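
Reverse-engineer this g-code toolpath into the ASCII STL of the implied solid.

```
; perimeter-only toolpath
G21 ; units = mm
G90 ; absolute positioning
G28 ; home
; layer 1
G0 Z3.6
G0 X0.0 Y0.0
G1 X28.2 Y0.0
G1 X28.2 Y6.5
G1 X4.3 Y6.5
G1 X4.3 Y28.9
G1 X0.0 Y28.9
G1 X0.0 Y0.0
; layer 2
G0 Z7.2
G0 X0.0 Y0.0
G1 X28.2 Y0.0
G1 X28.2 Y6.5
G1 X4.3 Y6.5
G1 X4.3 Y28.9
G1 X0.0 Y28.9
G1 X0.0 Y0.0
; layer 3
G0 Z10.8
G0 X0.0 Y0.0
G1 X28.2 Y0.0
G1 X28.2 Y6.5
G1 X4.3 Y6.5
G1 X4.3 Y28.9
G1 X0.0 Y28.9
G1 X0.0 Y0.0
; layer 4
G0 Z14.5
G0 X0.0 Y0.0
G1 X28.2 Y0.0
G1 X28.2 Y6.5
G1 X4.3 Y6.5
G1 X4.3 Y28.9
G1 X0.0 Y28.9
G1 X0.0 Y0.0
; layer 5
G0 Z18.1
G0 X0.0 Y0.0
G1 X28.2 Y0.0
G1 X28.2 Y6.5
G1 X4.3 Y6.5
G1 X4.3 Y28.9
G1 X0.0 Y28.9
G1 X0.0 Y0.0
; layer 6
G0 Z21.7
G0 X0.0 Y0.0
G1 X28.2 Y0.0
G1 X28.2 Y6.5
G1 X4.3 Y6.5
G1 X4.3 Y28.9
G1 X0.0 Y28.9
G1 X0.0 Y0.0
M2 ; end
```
solid part
  facet normal 0.0000 0.0000 -1.0000
    outer loop
      vertex 28.2 6.5 0.0
      vertex 28.2 0.0 0.0
      vertex 0.0 0.0 0.0
    endloop
  endfacet
  facet normal 0.0000 0.0000 -1.0000
    outer loop
      vertex 4.3 6.5 0.0
      vertex 28.2 6.5 0.0
      vertex 0.0 0.0 0.0
    endloop
  endfacet
  facet normal 0.0000 0.0000 -1.0000
    outer loop
      vertex 4.3 28.9 0.0
      vertex 4.3 6.5 0.0
      vertex 0.0 0.0 0.0
    endloop
  endfacet
  facet normal 0.0000 0.0000 -1.0000
    outer loop
      vertex 0.0 28.9 0.0
      vertex 4.3 28.9 0.0
      vertex 0.0 0.0 0.0
    endloop
  endfacet
  facet normal 0.0000 0.0000 1.0000
    outer loop
      vertex 0.0 0.0 21.7
      vertex 28.2 0.0 21.7
      vertex 28.2 6.5 21.7
    endloop
  endfacet
  facet normal 0.0000 0.0000 1.0000
    outer loop
      vertex 0.0 0.0 21.7
      vertex 28.2 6.5 21.7
      vertex 4.3 6.5 21.7
    endloop
  endfacet
  facet normal 0.0000 0.0000 1.0000
    outer loop
      vertex 0.0 0.0 21.7
      vertex 4.3 6.5 21.7
      vertex 4.3 28.9 21.7
    endloop
  endfacet
  facet normal 0.0000 0.0000 1.0000
    outer loop
      vertex 0.0 0.0 21.7
      vertex 4.3 28.9 21.7
      vertex 0.0 28.9 21.7
    endloop
  endfacet
  facet normal 0.0000 -1.0000 0.0000
    outer loop
      vertex 0.0 0.0 0.0
      vertex 28.2 0.0 0.0
      vertex 28.2 0.0 21.7
    endloop
  endfacet
  facet normal 0.0000 -1.0000 0.0000
    outer loop
      vertex 0.0 0.0 0.0
      vertex 28.2 0.0 21.7
      vertex 0.0 0.0 21.7
    endloop
  endfacet
  facet normal 1.0000 0.0000 0.0000
    outer loop
      vertex 28.2 0.0 0.0
      vertex 28.2 6.5 0.0
      vertex 28.2 6.5 21.7
    endloop
  endfacet
  facet normal 1.0000 0.0000 0.0000
    outer loop
      vertex 28.2 0.0 0.0
      vertex 28.2 6.5 21.7
      vertex 28.2 0.0 21.7
    endloop
  endfacet
  facet normal 0.0000 1.0000 0.0000
    outer loop
      vertex 28.2 6.5 0.0
      vertex 4.3 6.5 0.0
      vertex 4.3 6.5 21.7
    endloop
  endfacet
  facet normal 0.0000 1.0000 0.0000
    outer loop
      vertex 28.2 6.5 0.0
      vertex 4.3 6.5 21.7
      vertex 28.2 6.5 21.7
    endloop
  endfacet
  facet normal 1.0000 0.0000 0.0000
    outer loop
      vertex 4.3 6.5 0.0
      vertex 4.3 28.9 0.0
      vertex 4.3 28.9 21.7
    endloop
  endfacet
  facet normal 1.0000 0.0000 0.0000
    outer loop
      vertex 4.3 6.5 0.0
      vertex 4.3 28.9 21.7
      vertex 4.3 6.5 21.7
    endloop
  endfacet
  facet normal 0.0000 1.0000 0.0000
    outer loop
      vertex 4.3 28.9 0.0
      vertex 0.0 28.9 0.0
      vertex 0.0 28.9 21.7
    endloop
  endfacet
  facet normal 0.0000 1.0000 0.0000
    outer loop
      vertex 4.3 28.9 0.0
      vertex 0.0 28.9 21.7
      vertex 4.3 28.9 21.7
    endloop
  endfacet
  facet normal -1.0000 0.0000 0.0000
    outer loop
      vertex 0.0 28.9 0.0
      vertex 0.0 0.0 0.0
      vertex 0.0 0.0 21.7
    endloop
  endfacet
  facet normal -1.0000 0.0000 0.0000
    outer loop
      vertex 0.0 28.9 0.0
      vertex 0.0 0.0 21.7
      vertex 0.0 28.9 21.7
    endloop
  endfacet
endsolid part

The G0 Z moves step by Δz≈3.6 mm. Every layer's G1 loop is the same polygon, so the solid is a straight extrusion of it from z=0 to z≈21.7. Closing with flat bottom and top caps and triangulating gives 20 facets — an L-shaped prism: outer 28.2 × 28.9 mm, arm thicknesses ≈ 6.5 mm (horizontal) and 4.3 mm (vertical), extruded 21.7 mm in z.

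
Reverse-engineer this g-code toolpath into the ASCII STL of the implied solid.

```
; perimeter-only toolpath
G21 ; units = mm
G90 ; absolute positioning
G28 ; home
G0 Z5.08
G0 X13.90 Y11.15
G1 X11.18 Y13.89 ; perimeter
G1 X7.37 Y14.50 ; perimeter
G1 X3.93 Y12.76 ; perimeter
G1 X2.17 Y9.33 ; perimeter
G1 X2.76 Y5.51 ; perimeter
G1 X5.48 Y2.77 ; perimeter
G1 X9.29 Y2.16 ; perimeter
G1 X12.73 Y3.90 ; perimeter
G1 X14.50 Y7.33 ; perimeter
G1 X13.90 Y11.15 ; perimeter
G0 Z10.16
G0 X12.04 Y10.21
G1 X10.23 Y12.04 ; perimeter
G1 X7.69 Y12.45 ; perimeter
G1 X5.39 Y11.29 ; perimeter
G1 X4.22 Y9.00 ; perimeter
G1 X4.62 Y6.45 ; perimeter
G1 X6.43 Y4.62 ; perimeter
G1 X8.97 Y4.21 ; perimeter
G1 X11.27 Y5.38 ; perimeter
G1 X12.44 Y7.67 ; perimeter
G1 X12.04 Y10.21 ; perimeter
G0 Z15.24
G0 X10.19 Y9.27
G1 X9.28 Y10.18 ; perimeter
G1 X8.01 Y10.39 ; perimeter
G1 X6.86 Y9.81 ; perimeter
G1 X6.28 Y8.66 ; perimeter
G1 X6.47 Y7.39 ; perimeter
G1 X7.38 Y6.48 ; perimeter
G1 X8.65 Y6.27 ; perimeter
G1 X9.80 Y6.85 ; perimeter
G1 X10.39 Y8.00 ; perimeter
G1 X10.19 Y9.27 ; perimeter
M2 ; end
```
solid part
  facet normal 0.0000 0.0000 -1.0000
    outer loop
      vertex 7.05 16.56 0.00
      vertex 12.13 15.74 0.00
      vertex 15.76 12.09 0.00
    endloop
  endfacet
  facet normal 0.0000 0.0000 -1.0000
    outer loop
      vertex 2.46 14.24 0.00
      vertex 7.05 16.56 0.00
      vertex 15.76 12.09 0.00
    endloop
  endfacet
  facet normal 0.0000 0.0000 -1.0000
    outer loop
      vertex 0.11 9.66 0.00
      vertex 2.46 14.24 0.00
      vertex 15.76 12.09 0.00
    endloop
  endfacet
  facet normal 0.0000 0.0000 -1.0000
    outer loop
      vertex 0.90 4.57 0.00
      vertex 0.11 9.66 0.00
      vertex 15.76 12.09 0.00
    endloop
  endfacet
  facet normal 0.0000 0.0000 -1.0000
    outer loop
      vertex 4.53 0.92 0.00
      vertex 0.90 4.57 0.00
      vertex 15.76 12.09 0.00
    endloop
  endfacet
  facet normal 0.0000 0.0000 -1.0000
    outer loop
      vertex 9.61 0.10 0.00
      vertex 4.53 0.92 0.00
      vertex 15.76 12.09 0.00
    endloop
  endfacet
  facet normal 0.0000 0.0000 -1.0000
    outer loop
      vertex 14.20 2.42 0.00
      vertex 9.61 0.10 0.00
      vertex 15.76 12.09 0.00
    endloop
  endfacet
  facet normal 0.0000 0.0000 -1.0000
    outer loop
      vertex 16.55 7.00 0.00
      vertex 14.20 2.42 0.00
      vertex 15.76 12.09 0.00
    endloop
  endfacet
  facet normal 0.6606 0.6570 0.3631
    outer loop
      vertex 15.76 12.09 0.00
      vertex 12.13 15.74 0.00
      vertex 8.33 8.33 20.32
    endloop
  endfacet
  facet normal 0.1485 0.9198 0.3632
    outer loop
      vertex 12.13 15.74 0.00
      vertex 7.05 16.56 0.00
      vertex 8.33 8.33 20.32
    endloop
  endfacet
  facet normal -0.4203 0.8315 0.3633
    outer loop
      vertex 7.05 16.56 0.00
      vertex 2.46 14.24 0.00
      vertex 8.33 8.33 20.32
    endloop
  endfacet
  facet normal -0.8290 0.4253 0.3632
    outer loop
      vertex 2.46 14.24 0.00
      vertex 0.11 9.66 0.00
      vertex 8.33 8.33 20.32
    endloop
  endfacet
  facet normal -0.9207 -0.1429 0.3631
    outer loop
      vertex 0.11 9.66 0.00
      vertex 0.90 4.57 0.00
      vertex 8.33 8.33 20.32
    endloop
  endfacet
  facet normal -0.6606 -0.6570 0.3631
    outer loop
      vertex 0.90 4.57 0.00
      vertex 4.53 0.92 0.00
      vertex 8.33 8.33 20.32
    endloop
  endfacet
  facet normal -0.1485 -0.9198 0.3632
    outer loop
      vertex 4.53 0.92 0.00
      vertex 9.61 0.10 0.00
      vertex 8.33 8.33 20.32
    endloop
  endfacet
  facet normal 0.4203 -0.8315 0.3633
    outer loop
      vertex 9.61 0.10 0.00
      vertex 14.20 2.42 0.00
      vertex 8.33 8.33 20.32
    endloop
  endfacet
  facet normal 0.8290 -0.4253 0.3632
    outer loop
      vertex 14.20 2.42 0.00
      vertex 16.55 7.00 0.00
      vertex 8.33 8.33 20.32
    endloop
  endfacet
  facet normal 0.9207 0.1429 0.3631
    outer loop
      vertex 16.55 7.00 0.00
      vertex 15.76 12.09 0.00
      vertex 8.33 8.33 20.32
    endloop
  endfacet
endsolid part

The G0 Z moves step by Δz≈5.08 mm. The G1 loops shrink linearly with z, so the solid tapers from its base footprint up to z≈20.3. Closing with a flat bottom cap and the tapered top and triangulating gives 18 facets — a regular 10-sided pyramid, base circumscribed radius ≈ 8.33 mm, apex at z ≈ 20.3 mm.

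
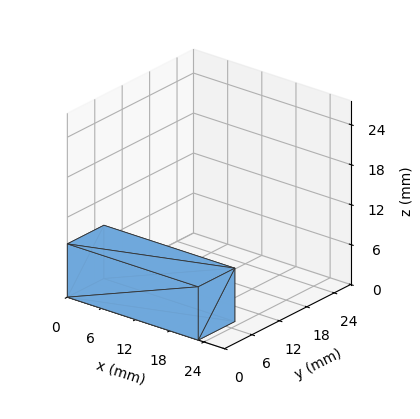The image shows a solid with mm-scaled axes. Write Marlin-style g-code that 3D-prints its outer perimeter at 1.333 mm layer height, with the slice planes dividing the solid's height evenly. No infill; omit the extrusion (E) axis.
Reading the render: the shape is a rectangular box, roughly 23 × 8 mm footprint and 8 mm tall (dimensions read to the nearest mm from the axis ticks). For the g-code, the solid's height is divided into equal slices at the stated Δz and each level perimeter traced with G1 moves after a G0 lift.

; perimeter-only toolpath
G21 ; units = mm
G90 ; absolute positioning
G28 ; home
; layer 1
G0 Z1.333
G0 X0.000 Y0.000
G1 X23.000 Y0.000
G1 X23.000 Y8.000
G1 X0.000 Y8.000
G1 X0.000 Y0.000
; layer 2
G0 Z2.667
G0 X0.000 Y0.000
G1 X23.000 Y0.000
G1 X23.000 Y8.000
G1 X0.000 Y8.000
G1 X0.000 Y0.000
; layer 3
G0 Z4.000
G0 X0.000 Y0.000
G1 X23.000 Y0.000
G1 X23.000 Y8.000
G1 X0.000 Y8.000
G1 X0.000 Y0.000
; layer 4
G0 Z5.333
G0 X0.000 Y0.000
G1 X23.000 Y0.000
G1 X23.000 Y8.000
G1 X0.000 Y8.000
G1 X0.000 Y0.000
; layer 5
G0 Z6.667
G0 X0.000 Y0.000
G1 X23.000 Y0.000
G1 X23.000 Y8.000
G1 X0.000 Y8.000
G1 X0.000 Y0.000
; layer 6
G0 Z8.000
G0 X0.000 Y0.000
G1 X23.000 Y0.000
G1 X23.000 Y8.000
G1 X0.000 Y8.000
G1 X0.000 Y0.000
M2 ; end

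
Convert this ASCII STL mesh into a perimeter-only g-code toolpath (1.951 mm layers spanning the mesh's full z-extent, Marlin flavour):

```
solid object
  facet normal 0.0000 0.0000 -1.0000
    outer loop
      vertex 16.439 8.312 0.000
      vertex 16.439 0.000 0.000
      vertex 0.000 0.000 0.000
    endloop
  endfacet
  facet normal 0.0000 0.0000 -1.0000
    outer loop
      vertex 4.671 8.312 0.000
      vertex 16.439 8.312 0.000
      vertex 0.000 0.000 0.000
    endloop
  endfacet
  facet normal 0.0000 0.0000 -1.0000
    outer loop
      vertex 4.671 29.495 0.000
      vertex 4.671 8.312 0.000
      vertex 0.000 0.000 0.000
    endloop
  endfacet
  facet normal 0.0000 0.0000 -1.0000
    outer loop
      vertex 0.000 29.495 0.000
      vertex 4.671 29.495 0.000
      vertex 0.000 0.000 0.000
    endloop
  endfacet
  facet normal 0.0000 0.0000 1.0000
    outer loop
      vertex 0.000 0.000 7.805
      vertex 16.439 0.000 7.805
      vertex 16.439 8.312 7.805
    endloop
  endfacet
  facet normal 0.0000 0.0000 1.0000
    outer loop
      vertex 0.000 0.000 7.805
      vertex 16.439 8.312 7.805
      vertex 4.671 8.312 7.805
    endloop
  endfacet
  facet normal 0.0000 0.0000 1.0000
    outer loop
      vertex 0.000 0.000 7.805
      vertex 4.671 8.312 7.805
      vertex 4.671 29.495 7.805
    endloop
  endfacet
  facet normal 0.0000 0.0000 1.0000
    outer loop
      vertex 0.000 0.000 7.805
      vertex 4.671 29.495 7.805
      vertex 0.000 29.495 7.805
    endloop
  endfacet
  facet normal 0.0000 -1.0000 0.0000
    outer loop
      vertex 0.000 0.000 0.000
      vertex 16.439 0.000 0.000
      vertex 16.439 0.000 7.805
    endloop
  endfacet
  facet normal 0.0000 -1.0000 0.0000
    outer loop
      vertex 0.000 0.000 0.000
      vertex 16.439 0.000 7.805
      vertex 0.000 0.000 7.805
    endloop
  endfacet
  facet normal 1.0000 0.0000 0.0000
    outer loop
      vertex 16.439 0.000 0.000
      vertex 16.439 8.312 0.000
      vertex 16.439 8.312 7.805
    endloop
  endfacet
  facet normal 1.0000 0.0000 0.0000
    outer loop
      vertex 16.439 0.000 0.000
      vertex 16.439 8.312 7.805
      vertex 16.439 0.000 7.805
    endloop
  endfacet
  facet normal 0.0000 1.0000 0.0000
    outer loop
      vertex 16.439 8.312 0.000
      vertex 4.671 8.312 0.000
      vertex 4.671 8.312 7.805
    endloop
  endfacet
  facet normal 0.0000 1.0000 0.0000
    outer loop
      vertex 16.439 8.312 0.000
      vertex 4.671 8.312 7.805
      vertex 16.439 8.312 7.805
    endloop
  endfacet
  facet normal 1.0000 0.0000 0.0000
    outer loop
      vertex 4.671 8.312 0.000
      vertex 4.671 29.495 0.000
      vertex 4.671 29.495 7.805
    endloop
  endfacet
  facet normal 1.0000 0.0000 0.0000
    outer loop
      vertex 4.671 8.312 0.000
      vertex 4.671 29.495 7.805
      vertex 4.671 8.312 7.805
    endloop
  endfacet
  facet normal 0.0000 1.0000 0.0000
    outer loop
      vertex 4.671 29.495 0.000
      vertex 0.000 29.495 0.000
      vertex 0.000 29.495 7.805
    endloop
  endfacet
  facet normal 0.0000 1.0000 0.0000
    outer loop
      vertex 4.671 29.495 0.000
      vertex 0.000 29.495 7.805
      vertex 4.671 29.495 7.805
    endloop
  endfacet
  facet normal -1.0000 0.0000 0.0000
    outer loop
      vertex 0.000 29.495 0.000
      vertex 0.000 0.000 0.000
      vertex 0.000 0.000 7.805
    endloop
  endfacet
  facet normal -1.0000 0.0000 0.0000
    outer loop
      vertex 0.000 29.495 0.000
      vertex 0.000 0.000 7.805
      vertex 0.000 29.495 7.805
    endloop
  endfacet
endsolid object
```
; perimeter-only toolpath
G21 ; units = mm
G90 ; absolute positioning
G28 ; home
; layer 1
G0 Z1.951
G0 X0.000 Y0.000
G1 X16.439 Y0.000
G1 X16.439 Y8.312
G1 X4.671 Y8.312
G1 X4.671 Y29.495
G1 X0.000 Y29.495
G1 X0.000 Y0.000
; layer 2
G0 Z3.902
G0 X0.000 Y0.000
G1 X16.439 Y0.000
G1 X16.439 Y8.312
G1 X4.671 Y8.312
G1 X4.671 Y29.495
G1 X0.000 Y29.495
G1 X0.000 Y0.000
; layer 3
G0 Z5.854
G0 X0.000 Y0.000
G1 X16.439 Y0.000
G1 X16.439 Y8.312
G1 X4.671 Y8.312
G1 X4.671 Y29.495
G1 X0.000 Y29.495
G1 X0.000 Y0.000
; layer 4
G0 Z7.805
G0 X0.000 Y0.000
G1 X16.439 Y0.000
G1 X16.439 Y8.312
G1 X4.671 Y8.312
G1 X4.671 Y29.495
G1 X0.000 Y29.495
G1 X0.000 Y0.000
M2 ; end

The solid is an L-shaped prism: outer 16.4 × 29.5 mm, arm thicknesses ≈ 8.31 mm (horizontal) and 4.67 mm (vertical), extruded 7.8 mm in z. Slicing at Δz = 1.951 mm — 4 equal slices spanning the solid's height, so layer i sits at z = i·h/4 — gives 4 non-empty perimeters. Each is a 6-segment closed polygon; G0 lifts to the layer z and rapids to the start vertex, then G1 traces the edges.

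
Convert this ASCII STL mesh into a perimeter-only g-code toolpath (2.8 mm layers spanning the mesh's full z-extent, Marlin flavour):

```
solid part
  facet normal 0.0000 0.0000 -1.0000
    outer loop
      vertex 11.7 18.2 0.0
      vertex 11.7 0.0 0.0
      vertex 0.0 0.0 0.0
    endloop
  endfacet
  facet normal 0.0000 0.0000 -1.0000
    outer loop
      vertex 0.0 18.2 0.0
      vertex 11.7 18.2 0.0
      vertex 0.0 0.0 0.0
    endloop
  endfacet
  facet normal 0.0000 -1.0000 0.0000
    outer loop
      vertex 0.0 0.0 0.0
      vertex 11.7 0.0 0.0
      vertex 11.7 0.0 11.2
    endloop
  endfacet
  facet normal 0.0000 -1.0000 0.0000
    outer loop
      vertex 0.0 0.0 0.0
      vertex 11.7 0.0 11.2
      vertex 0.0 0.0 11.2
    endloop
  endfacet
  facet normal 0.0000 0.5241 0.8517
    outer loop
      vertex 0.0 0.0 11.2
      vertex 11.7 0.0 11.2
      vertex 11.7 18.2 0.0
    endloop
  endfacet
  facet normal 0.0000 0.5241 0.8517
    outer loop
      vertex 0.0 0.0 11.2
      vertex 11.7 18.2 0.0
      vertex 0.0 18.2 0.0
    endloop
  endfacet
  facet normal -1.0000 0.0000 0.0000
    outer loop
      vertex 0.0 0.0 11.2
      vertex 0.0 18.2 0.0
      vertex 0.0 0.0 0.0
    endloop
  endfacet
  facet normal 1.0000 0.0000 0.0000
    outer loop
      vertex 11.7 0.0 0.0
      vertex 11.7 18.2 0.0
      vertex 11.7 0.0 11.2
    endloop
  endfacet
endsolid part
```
; perimeter-only toolpath
G21 ; units = mm
G90 ; absolute positioning
G28 ; home
; layer 1
G0 Z2.8
G0 X0.0 Y0.0
G1 X11.7 Y0.0
G1 X11.7 Y13.6
G1 X0.0 Y13.6
G1 X0.0 Y0.0
; layer 2
G0 Z5.6
G0 X0.0 Y0.0
G1 X11.7 Y0.0
G1 X11.7 Y9.1
G1 X0.0 Y9.1
G1 X0.0 Y0.0
; layer 3
G0 Z8.4
G0 X0.0 Y0.0
G1 X11.7 Y0.0
G1 X11.7 Y4.6
G1 X0.0 Y4.6
G1 X0.0 Y0.0
M2 ; end

The solid is a wedge (ramp): 11.7 × 18.2 mm base, rising to 11.2 mm along the y=0 edge and sloping linearly to z=0 at y=18.2. Slicing at Δz = 2.8 mm — 4 equal slices spanning the solid's height, so layer i sits at z = i·h/4 — gives 3 non-empty perimeters. Each is a 4-segment closed polygon; G0 lifts to the layer z and rapids to the start vertex, then G1 traces the edges. The cross-section shrinks linearly with z (the slice at the apex is degenerate and omitted).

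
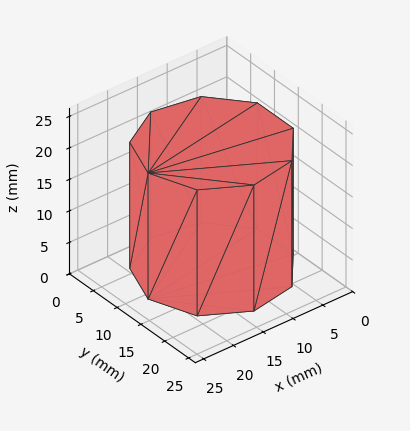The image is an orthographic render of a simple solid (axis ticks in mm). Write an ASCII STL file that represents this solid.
Reading the render: the shape is a regular 9-sided prism (a cylinder approximated with 9 flat sides), circumscribed radius ≈ 11 mm, height ≈ 20 mm (dimensions read to the nearest mm from the axis ticks). For the STL, each face is triangulated and given an outward normal.

solid part
  facet normal 0.0000 0.0000 -1.0000
    outer loop
      vertex 12.910 21.833 0.000
      vertex 19.426 18.071 0.000
      vertex 22.000 11.000 0.000
    endloop
  endfacet
  facet normal 0.0000 0.0000 -1.0000
    outer loop
      vertex 5.500 20.526 0.000
      vertex 12.910 21.833 0.000
      vertex 22.000 11.000 0.000
    endloop
  endfacet
  facet normal 0.0000 0.0000 -1.0000
    outer loop
      vertex 0.663 14.762 0.000
      vertex 5.500 20.526 0.000
      vertex 22.000 11.000 0.000
    endloop
  endfacet
  facet normal 0.0000 0.0000 -1.0000
    outer loop
      vertex 0.663 7.238 0.000
      vertex 0.663 14.762 0.000
      vertex 22.000 11.000 0.000
    endloop
  endfacet
  facet normal 0.0000 0.0000 -1.0000
    outer loop
      vertex 5.500 1.474 0.000
      vertex 0.663 7.238 0.000
      vertex 22.000 11.000 0.000
    endloop
  endfacet
  facet normal 0.0000 0.0000 -1.0000
    outer loop
      vertex 12.910 0.167 0.000
      vertex 5.500 1.474 0.000
      vertex 22.000 11.000 0.000
    endloop
  endfacet
  facet normal 0.0000 0.0000 -1.0000
    outer loop
      vertex 19.426 3.929 0.000
      vertex 12.910 0.167 0.000
      vertex 22.000 11.000 0.000
    endloop
  endfacet
  facet normal 0.0000 0.0000 1.0000
    outer loop
      vertex 22.000 11.000 20.000
      vertex 19.426 18.071 20.000
      vertex 12.910 21.833 20.000
    endloop
  endfacet
  facet normal 0.0000 0.0000 1.0000
    outer loop
      vertex 22.000 11.000 20.000
      vertex 12.910 21.833 20.000
      vertex 5.500 20.526 20.000
    endloop
  endfacet
  facet normal 0.0000 0.0000 1.0000
    outer loop
      vertex 22.000 11.000 20.000
      vertex 5.500 20.526 20.000
      vertex 0.663 14.762 20.000
    endloop
  endfacet
  facet normal 0.0000 0.0000 1.0000
    outer loop
      vertex 22.000 11.000 20.000
      vertex 0.663 14.762 20.000
      vertex 0.663 7.238 20.000
    endloop
  endfacet
  facet normal 0.0000 0.0000 1.0000
    outer loop
      vertex 22.000 11.000 20.000
      vertex 0.663 7.238 20.000
      vertex 5.500 1.474 20.000
    endloop
  endfacet
  facet normal 0.0000 0.0000 1.0000
    outer loop
      vertex 22.000 11.000 20.000
      vertex 5.500 1.474 20.000
      vertex 12.910 0.167 20.000
    endloop
  endfacet
  facet normal 0.0000 0.0000 1.0000
    outer loop
      vertex 22.000 11.000 20.000
      vertex 12.910 0.167 20.000
      vertex 19.426 3.929 20.000
    endloop
  endfacet
  facet normal 0.9397 0.3421 0.0000
    outer loop
      vertex 22.000 11.000 0.000
      vertex 19.426 18.071 0.000
      vertex 19.426 18.071 20.000
    endloop
  endfacet
  facet normal 0.9397 0.3421 0.0000
    outer loop
      vertex 22.000 11.000 0.000
      vertex 19.426 18.071 20.000
      vertex 22.000 11.000 20.000
    endloop
  endfacet
  facet normal 0.5000 0.8660 0.0000
    outer loop
      vertex 19.426 18.071 0.000
      vertex 12.910 21.833 0.000
      vertex 12.910 21.833 20.000
    endloop
  endfacet
  facet normal 0.5000 0.8660 0.0000
    outer loop
      vertex 19.426 18.071 0.000
      vertex 12.910 21.833 20.000
      vertex 19.426 18.071 20.000
    endloop
  endfacet
  facet normal -0.1737 0.9848 0.0000
    outer loop
      vertex 12.910 21.833 0.000
      vertex 5.500 20.526 0.000
      vertex 5.500 20.526 20.000
    endloop
  endfacet
  facet normal -0.1737 0.9848 0.0000
    outer loop
      vertex 12.910 21.833 0.000
      vertex 5.500 20.526 20.000
      vertex 12.910 21.833 20.000
    endloop
  endfacet
  facet normal -0.7660 0.6428 0.0000
    outer loop
      vertex 5.500 20.526 0.000
      vertex 0.663 14.762 0.000
      vertex 0.663 14.762 20.000
    endloop
  endfacet
  facet normal -0.7660 0.6428 0.0000
    outer loop
      vertex 5.500 20.526 0.000
      vertex 0.663 14.762 20.000
      vertex 5.500 20.526 20.000
    endloop
  endfacet
  facet normal -1.0000 0.0000 0.0000
    outer loop
      vertex 0.663 14.762 0.000
      vertex 0.663 7.238 0.000
      vertex 0.663 7.238 20.000
    endloop
  endfacet
  facet normal -1.0000 0.0000 0.0000
    outer loop
      vertex 0.663 14.762 0.000
      vertex 0.663 7.238 20.000
      vertex 0.663 14.762 20.000
    endloop
  endfacet
  facet normal -0.7660 -0.6428 0.0000
    outer loop
      vertex 0.663 7.238 0.000
      vertex 5.500 1.474 0.000
      vertex 5.500 1.474 20.000
    endloop
  endfacet
  facet normal -0.7660 -0.6428 0.0000
    outer loop
      vertex 0.663 7.238 0.000
      vertex 5.500 1.474 20.000
      vertex 0.663 7.238 20.000
    endloop
  endfacet
  facet normal -0.1737 -0.9848 0.0000
    outer loop
      vertex 5.500 1.474 0.000
      vertex 12.910 0.167 0.000
      vertex 12.910 0.167 20.000
    endloop
  endfacet
  facet normal -0.1737 -0.9848 0.0000
    outer loop
      vertex 5.500 1.474 0.000
      vertex 12.910 0.167 20.000
      vertex 5.500 1.474 20.000
    endloop
  endfacet
  facet normal 0.5000 -0.8660 0.0000
    outer loop
      vertex 12.910 0.167 0.000
      vertex 19.426 3.929 0.000
      vertex 19.426 3.929 20.000
    endloop
  endfacet
  facet normal 0.5000 -0.8660 0.0000
    outer loop
      vertex 12.910 0.167 0.000
      vertex 19.426 3.929 20.000
      vertex 12.910 0.167 20.000
    endloop
  endfacet
  facet normal 0.9397 -0.3421 0.0000
    outer loop
      vertex 19.426 3.929 0.000
      vertex 22.000 11.000 0.000
      vertex 22.000 11.000 20.000
    endloop
  endfacet
  facet normal 0.9397 -0.3421 0.0000
    outer loop
      vertex 19.426 3.929 0.000
      vertex 22.000 11.000 20.000
      vertex 19.426 3.929 20.000
    endloop
  endfacet
endsolid part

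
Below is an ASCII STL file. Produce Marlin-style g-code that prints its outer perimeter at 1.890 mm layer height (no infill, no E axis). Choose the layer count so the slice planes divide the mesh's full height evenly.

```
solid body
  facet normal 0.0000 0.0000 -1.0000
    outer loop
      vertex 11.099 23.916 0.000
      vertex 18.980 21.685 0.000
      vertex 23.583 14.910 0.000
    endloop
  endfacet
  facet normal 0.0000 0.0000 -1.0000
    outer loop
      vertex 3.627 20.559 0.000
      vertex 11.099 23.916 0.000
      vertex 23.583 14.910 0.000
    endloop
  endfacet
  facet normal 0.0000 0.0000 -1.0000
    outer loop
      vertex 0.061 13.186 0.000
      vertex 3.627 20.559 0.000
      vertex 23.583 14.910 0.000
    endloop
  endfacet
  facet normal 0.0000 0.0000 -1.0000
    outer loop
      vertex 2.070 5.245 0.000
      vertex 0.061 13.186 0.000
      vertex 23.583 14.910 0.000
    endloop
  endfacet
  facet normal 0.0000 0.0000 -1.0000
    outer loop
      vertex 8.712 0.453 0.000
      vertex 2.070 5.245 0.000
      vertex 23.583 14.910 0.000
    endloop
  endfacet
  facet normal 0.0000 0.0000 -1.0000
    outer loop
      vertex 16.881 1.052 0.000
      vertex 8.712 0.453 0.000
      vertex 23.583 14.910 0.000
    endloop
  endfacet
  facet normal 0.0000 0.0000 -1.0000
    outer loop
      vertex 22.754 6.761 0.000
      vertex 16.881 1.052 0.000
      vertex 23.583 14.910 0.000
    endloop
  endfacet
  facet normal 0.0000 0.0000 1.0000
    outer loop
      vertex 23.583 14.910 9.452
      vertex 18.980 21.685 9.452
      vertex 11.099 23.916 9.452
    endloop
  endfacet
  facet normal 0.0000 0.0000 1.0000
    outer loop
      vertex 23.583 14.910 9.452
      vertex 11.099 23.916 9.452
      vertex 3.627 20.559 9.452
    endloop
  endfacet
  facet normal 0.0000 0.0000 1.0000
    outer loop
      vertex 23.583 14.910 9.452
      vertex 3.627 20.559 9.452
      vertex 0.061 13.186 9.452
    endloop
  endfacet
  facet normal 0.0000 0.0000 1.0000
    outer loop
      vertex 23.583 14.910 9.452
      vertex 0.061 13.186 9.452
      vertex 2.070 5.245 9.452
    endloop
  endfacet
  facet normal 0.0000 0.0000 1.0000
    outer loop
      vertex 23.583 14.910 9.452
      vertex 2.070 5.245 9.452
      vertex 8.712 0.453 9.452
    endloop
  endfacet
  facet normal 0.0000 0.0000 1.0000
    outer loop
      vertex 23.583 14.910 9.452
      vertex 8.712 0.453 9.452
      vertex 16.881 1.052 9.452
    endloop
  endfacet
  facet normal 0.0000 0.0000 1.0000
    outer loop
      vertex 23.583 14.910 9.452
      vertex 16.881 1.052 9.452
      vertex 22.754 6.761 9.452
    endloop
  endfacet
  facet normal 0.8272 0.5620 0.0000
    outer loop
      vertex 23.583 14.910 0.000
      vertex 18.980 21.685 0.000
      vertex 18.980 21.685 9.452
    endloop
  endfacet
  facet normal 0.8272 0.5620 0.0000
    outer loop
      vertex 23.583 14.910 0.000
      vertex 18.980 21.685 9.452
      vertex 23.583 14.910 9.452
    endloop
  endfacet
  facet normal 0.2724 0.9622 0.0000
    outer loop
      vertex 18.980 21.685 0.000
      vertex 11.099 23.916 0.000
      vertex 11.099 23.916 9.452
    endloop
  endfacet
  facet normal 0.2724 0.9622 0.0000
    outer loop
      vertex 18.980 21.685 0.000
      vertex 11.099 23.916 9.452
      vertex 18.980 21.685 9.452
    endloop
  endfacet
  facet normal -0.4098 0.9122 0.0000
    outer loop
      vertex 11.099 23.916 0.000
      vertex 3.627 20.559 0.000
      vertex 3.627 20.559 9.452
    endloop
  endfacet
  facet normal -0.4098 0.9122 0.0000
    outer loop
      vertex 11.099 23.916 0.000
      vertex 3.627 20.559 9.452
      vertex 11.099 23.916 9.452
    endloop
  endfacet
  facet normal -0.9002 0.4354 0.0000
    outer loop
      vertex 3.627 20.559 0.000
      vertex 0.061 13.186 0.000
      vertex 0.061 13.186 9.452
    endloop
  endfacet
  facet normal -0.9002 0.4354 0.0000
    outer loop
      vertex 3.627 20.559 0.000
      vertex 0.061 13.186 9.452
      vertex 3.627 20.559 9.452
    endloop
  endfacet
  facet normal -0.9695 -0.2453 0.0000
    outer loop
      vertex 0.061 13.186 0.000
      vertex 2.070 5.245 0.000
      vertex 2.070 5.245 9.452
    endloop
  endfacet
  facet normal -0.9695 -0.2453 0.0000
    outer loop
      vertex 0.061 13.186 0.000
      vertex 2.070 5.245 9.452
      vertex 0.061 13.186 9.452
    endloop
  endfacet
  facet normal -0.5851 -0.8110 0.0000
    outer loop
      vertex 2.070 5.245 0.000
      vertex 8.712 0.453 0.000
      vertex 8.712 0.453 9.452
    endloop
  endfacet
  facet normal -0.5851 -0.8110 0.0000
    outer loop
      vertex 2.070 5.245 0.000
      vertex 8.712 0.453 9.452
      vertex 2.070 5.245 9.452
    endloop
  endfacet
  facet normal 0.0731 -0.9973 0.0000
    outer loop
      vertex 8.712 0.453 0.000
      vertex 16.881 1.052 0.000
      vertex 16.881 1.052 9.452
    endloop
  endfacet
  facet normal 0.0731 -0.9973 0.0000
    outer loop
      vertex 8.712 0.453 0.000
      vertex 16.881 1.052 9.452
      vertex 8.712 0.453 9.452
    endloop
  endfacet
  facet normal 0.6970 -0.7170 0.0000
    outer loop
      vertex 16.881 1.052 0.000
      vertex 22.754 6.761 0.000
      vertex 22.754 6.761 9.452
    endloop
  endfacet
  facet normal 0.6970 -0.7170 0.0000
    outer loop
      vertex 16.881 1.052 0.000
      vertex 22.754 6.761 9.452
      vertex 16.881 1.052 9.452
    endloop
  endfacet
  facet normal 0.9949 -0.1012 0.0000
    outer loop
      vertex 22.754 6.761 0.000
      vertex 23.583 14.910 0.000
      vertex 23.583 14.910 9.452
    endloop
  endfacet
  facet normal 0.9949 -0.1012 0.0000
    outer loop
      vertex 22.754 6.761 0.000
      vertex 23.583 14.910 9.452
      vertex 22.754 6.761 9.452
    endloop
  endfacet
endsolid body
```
; perimeter-only toolpath
G21 ; units = mm
G90 ; absolute positioning
G28 ; home
; layer 1
G0 Z1.890
G0 X23.583 Y14.910
G1 X18.980 Y21.685
G1 X11.099 Y23.916
G1 X3.627 Y20.559
G1 X0.061 Y13.186
G1 X2.070 Y5.245
G1 X8.712 Y0.453
G1 X16.881 Y1.052
G1 X22.754 Y6.761
G1 X23.583 Y14.910
; layer 2
G0 Z3.781
G0 X23.583 Y14.910
G1 X18.980 Y21.685
G1 X11.099 Y23.916
G1 X3.627 Y20.559
G1 X0.061 Y13.186
G1 X2.070 Y5.245
G1 X8.712 Y0.453
G1 X16.881 Y1.052
G1 X22.754 Y6.761
G1 X23.583 Y14.910
; layer 3
G0 Z5.671
G0 X23.583 Y14.910
G1 X18.980 Y21.685
G1 X11.099 Y23.916
G1 X3.627 Y20.559
G1 X0.061 Y13.186
G1 X2.070 Y5.245
G1 X8.712 Y0.453
G1 X16.881 Y1.052
G1 X22.754 Y6.761
G1 X23.583 Y14.910
; layer 4
G0 Z7.562
G0 X23.583 Y14.910
G1 X18.980 Y21.685
G1 X11.099 Y23.916
G1 X3.627 Y20.559
G1 X0.061 Y13.186
G1 X2.070 Y5.245
G1 X8.712 Y0.453
G1 X16.881 Y1.052
G1 X22.754 Y6.761
G1 X23.583 Y14.910
; layer 5
G0 Z9.452
G0 X23.583 Y14.910
G1 X18.980 Y21.685
G1 X11.099 Y23.916
G1 X3.627 Y20.559
G1 X0.061 Y13.186
G1 X2.070 Y5.245
G1 X8.712 Y0.453
G1 X16.881 Y1.052
G1 X22.754 Y6.761
G1 X23.583 Y14.910
M2 ; end

The solid is a regular 9-sided prism (a cylinder approximated with 9 flat sides), circumscribed radius ≈ 12 mm, height ≈ 9.45 mm. Slicing at Δz = 1.890 mm — 5 equal slices spanning the solid's height, so layer i sits at z = i·h/5 — gives 5 non-empty perimeters. Each is a 9-segment closed polygon; G0 lifts to the layer z and rapids to the start vertex, then G1 traces the edges.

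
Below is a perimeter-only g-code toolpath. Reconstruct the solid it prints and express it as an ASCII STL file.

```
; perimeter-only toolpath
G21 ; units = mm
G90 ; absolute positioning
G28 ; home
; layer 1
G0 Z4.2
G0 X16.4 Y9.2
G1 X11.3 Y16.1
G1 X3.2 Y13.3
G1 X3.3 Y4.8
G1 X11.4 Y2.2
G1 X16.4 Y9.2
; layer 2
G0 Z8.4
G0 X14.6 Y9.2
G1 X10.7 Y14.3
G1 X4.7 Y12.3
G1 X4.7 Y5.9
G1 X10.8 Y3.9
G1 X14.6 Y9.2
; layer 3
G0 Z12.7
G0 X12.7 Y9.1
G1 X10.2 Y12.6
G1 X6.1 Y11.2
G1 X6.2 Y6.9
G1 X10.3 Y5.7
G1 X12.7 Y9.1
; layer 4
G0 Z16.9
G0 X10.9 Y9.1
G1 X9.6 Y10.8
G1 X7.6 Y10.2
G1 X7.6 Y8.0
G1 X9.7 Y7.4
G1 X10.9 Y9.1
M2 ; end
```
solid part
  facet normal 0.0000 0.0000 -1.0000
    outer loop
      vertex 1.7 14.4 0.0
      vertex 11.8 17.8 0.0
      vertex 18.2 9.2 0.0
    endloop
  endfacet
  facet normal 0.0000 0.0000 -1.0000
    outer loop
      vertex 1.8 3.7 0.0
      vertex 1.7 14.4 0.0
      vertex 18.2 9.2 0.0
    endloop
  endfacet
  facet normal 0.0000 0.0000 -1.0000
    outer loop
      vertex 12.0 0.5 0.0
      vertex 1.8 3.7 0.0
      vertex 18.2 9.2 0.0
    endloop
  endfacet
  facet normal 0.7575 0.5637 0.3294
    outer loop
      vertex 18.2 9.2 0.0
      vertex 11.8 17.8 0.0
      vertex 9.1 9.1 21.1
    endloop
  endfacet
  facet normal -0.3011 0.8945 0.3303
    outer loop
      vertex 11.8 17.8 0.0
      vertex 1.7 14.4 0.0
      vertex 9.1 9.1 21.1
    endloop
  endfacet
  facet normal -0.9443 -0.0088 0.3290
    outer loop
      vertex 1.7 14.4 0.0
      vertex 1.8 3.7 0.0
      vertex 9.1 9.1 21.1
    endloop
  endfacet
  facet normal -0.2827 -0.9012 0.3285
    outer loop
      vertex 1.8 3.7 0.0
      vertex 12.0 0.5 0.0
      vertex 9.1 9.1 21.1
    endloop
  endfacet
  facet normal 0.7690 -0.5480 0.3291
    outer loop
      vertex 12.0 0.5 0.0
      vertex 18.2 9.2 0.0
      vertex 9.1 9.1 21.1
    endloop
  endfacet
endsolid part

The G0 Z moves step by Δz≈4.2 mm. The G1 loops shrink linearly with z, so the solid tapers from its base footprint up to z≈21.1. Closing with a flat bottom cap and the tapered top and triangulating gives 8 facets — a regular 5-sided pyramid, base circumscribed radius ≈ 9.1 mm, apex at z ≈ 21.1 mm.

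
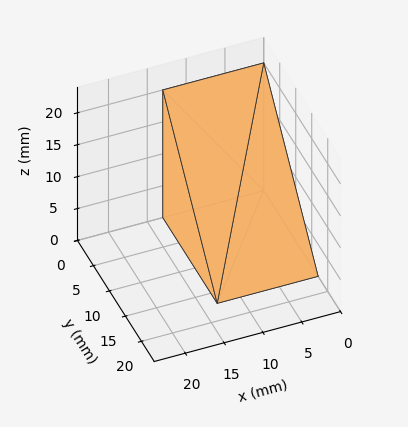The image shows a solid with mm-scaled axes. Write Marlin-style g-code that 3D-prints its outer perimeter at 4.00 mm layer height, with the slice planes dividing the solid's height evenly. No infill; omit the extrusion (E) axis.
Reading the render: the shape is a wedge (ramp): 13 × 17 mm base, rising to 20 mm along the y=0 edge and sloping linearly to z=0 at y=17 (dimensions read to the nearest mm from the axis ticks). For the g-code, the solid's height is divided into equal slices at the stated Δz and each level perimeter traced with G1 moves after a G0 lift.

; perimeter-only toolpath
G21 ; units = mm
G90 ; absolute positioning
G28 ; home
; layer 1
G0 Z4.00
G0 X0.00 Y0.00
G1 X13.00 Y0.00
G1 X13.00 Y13.60
G1 X0.00 Y13.60
G1 X0.00 Y0.00
; layer 2
G0 Z8.00
G0 X0.00 Y0.00
G1 X13.00 Y0.00
G1 X13.00 Y10.20
G1 X0.00 Y10.20
G1 X0.00 Y0.00
; layer 3
G0 Z12.00
G0 X0.00 Y0.00
G1 X13.00 Y0.00
G1 X13.00 Y6.80
G1 X0.00 Y6.80
G1 X0.00 Y0.00
; layer 4
G0 Z16.00
G0 X0.00 Y0.00
G1 X13.00 Y0.00
G1 X13.00 Y3.40
G1 X0.00 Y3.40
G1 X0.00 Y0.00
M2 ; end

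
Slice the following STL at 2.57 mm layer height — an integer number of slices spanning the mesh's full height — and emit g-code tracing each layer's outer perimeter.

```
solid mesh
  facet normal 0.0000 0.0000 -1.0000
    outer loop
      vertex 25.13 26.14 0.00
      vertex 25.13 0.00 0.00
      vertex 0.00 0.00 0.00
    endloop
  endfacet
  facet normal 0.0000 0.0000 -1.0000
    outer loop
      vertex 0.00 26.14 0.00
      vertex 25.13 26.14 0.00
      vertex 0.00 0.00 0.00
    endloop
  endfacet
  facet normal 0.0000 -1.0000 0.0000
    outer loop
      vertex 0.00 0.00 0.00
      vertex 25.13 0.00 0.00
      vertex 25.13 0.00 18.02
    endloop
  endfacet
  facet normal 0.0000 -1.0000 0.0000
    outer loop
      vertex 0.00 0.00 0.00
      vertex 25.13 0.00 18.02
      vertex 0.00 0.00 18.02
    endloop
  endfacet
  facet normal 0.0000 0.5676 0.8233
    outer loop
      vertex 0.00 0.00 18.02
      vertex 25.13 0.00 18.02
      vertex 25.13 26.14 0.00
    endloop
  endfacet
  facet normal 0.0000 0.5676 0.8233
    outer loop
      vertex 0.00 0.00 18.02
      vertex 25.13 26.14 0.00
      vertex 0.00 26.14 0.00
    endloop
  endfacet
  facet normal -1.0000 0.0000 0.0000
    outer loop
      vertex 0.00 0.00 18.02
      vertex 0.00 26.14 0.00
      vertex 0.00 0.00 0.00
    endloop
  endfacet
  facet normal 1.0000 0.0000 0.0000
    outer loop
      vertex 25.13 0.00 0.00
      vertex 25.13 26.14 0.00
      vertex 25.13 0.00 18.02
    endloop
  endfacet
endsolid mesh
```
; perimeter-only toolpath
G21 ; units = mm
G90 ; absolute positioning
G28 ; home
; layer 1
G0 Z2.57
G0 X0.00 Y0.00
G1 X25.13 Y0.00
G1 X25.13 Y22.41
G1 X0.00 Y22.41
G1 X0.00 Y0.00
; layer 2
G0 Z5.15
G0 X0.00 Y0.00
G1 X25.13 Y0.00
G1 X25.13 Y18.67
G1 X0.00 Y18.67
G1 X0.00 Y0.00
; layer 3
G0 Z7.72
G0 X0.00 Y0.00
G1 X25.13 Y0.00
G1 X25.13 Y14.94
G1 X0.00 Y14.94
G1 X0.00 Y0.00
; layer 4
G0 Z10.30
G0 X0.00 Y0.00
G1 X25.13 Y0.00
G1 X25.13 Y11.20
G1 X0.00 Y11.20
G1 X0.00 Y0.00
; layer 5
G0 Z12.87
G0 X0.00 Y0.00
G1 X25.13 Y0.00
G1 X25.13 Y7.47
G1 X0.00 Y7.47
G1 X0.00 Y0.00
; layer 6
G0 Z15.45
G0 X0.00 Y0.00
G1 X25.13 Y0.00
G1 X25.13 Y3.73
G1 X0.00 Y3.73
G1 X0.00 Y0.00
M2 ; end

The solid is a wedge (ramp): 25.1 × 26.1 mm base, rising to 18 mm along the y=0 edge and sloping linearly to z=0 at y=26.1. Slicing at Δz = 2.57 mm — 7 equal slices spanning the solid's height, so layer i sits at z = i·h/7 — gives 6 non-empty perimeters. Each is a 4-segment closed polygon; G0 lifts to the layer z and rapids to the start vertex, then G1 traces the edges. The cross-section shrinks linearly with z (the slice at the apex is degenerate and omitted).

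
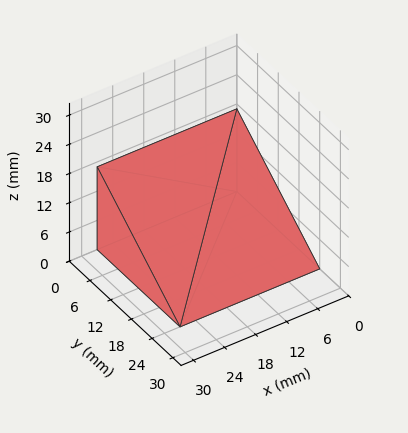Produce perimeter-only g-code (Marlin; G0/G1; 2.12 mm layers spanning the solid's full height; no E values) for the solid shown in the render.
Reading the render: the shape is a wedge (ramp): 27 × 24 mm base, rising to 17 mm along the y=0 edge and sloping linearly to z=0 at y=24 (dimensions read to the nearest mm from the axis ticks). For the g-code, the solid's height is divided into equal slices at the stated Δz and each level perimeter traced with G1 moves after a G0 lift.

; perimeter-only toolpath
G21 ; units = mm
G90 ; absolute positioning
G28 ; home
; layer 1
G0 Z2.12
G0 X0.00 Y0.00
G1 X27.00 Y0.00
G1 X27.00 Y21.00
G1 X0.00 Y21.00
G1 X0.00 Y0.00
; layer 2
G0 Z4.25
G0 X0.00 Y0.00
G1 X27.00 Y0.00
G1 X27.00 Y18.00
G1 X0.00 Y18.00
G1 X0.00 Y0.00
; layer 3
G0 Z6.38
G0 X0.00 Y0.00
G1 X27.00 Y0.00
G1 X27.00 Y15.00
G1 X0.00 Y15.00
G1 X0.00 Y0.00
; layer 4
G0 Z8.50
G0 X0.00 Y0.00
G1 X27.00 Y0.00
G1 X27.00 Y12.00
G1 X0.00 Y12.00
G1 X0.00 Y0.00
; layer 5
G0 Z10.62
G0 X0.00 Y0.00
G1 X27.00 Y0.00
G1 X27.00 Y9.00
G1 X0.00 Y9.00
G1 X0.00 Y0.00
; layer 6
G0 Z12.75
G0 X0.00 Y0.00
G1 X27.00 Y0.00
G1 X27.00 Y6.00
G1 X0.00 Y6.00
G1 X0.00 Y0.00
; layer 7
G0 Z14.88
G0 X0.00 Y0.00
G1 X27.00 Y0.00
G1 X27.00 Y3.00
G1 X0.00 Y3.00
G1 X0.00 Y0.00
M2 ; end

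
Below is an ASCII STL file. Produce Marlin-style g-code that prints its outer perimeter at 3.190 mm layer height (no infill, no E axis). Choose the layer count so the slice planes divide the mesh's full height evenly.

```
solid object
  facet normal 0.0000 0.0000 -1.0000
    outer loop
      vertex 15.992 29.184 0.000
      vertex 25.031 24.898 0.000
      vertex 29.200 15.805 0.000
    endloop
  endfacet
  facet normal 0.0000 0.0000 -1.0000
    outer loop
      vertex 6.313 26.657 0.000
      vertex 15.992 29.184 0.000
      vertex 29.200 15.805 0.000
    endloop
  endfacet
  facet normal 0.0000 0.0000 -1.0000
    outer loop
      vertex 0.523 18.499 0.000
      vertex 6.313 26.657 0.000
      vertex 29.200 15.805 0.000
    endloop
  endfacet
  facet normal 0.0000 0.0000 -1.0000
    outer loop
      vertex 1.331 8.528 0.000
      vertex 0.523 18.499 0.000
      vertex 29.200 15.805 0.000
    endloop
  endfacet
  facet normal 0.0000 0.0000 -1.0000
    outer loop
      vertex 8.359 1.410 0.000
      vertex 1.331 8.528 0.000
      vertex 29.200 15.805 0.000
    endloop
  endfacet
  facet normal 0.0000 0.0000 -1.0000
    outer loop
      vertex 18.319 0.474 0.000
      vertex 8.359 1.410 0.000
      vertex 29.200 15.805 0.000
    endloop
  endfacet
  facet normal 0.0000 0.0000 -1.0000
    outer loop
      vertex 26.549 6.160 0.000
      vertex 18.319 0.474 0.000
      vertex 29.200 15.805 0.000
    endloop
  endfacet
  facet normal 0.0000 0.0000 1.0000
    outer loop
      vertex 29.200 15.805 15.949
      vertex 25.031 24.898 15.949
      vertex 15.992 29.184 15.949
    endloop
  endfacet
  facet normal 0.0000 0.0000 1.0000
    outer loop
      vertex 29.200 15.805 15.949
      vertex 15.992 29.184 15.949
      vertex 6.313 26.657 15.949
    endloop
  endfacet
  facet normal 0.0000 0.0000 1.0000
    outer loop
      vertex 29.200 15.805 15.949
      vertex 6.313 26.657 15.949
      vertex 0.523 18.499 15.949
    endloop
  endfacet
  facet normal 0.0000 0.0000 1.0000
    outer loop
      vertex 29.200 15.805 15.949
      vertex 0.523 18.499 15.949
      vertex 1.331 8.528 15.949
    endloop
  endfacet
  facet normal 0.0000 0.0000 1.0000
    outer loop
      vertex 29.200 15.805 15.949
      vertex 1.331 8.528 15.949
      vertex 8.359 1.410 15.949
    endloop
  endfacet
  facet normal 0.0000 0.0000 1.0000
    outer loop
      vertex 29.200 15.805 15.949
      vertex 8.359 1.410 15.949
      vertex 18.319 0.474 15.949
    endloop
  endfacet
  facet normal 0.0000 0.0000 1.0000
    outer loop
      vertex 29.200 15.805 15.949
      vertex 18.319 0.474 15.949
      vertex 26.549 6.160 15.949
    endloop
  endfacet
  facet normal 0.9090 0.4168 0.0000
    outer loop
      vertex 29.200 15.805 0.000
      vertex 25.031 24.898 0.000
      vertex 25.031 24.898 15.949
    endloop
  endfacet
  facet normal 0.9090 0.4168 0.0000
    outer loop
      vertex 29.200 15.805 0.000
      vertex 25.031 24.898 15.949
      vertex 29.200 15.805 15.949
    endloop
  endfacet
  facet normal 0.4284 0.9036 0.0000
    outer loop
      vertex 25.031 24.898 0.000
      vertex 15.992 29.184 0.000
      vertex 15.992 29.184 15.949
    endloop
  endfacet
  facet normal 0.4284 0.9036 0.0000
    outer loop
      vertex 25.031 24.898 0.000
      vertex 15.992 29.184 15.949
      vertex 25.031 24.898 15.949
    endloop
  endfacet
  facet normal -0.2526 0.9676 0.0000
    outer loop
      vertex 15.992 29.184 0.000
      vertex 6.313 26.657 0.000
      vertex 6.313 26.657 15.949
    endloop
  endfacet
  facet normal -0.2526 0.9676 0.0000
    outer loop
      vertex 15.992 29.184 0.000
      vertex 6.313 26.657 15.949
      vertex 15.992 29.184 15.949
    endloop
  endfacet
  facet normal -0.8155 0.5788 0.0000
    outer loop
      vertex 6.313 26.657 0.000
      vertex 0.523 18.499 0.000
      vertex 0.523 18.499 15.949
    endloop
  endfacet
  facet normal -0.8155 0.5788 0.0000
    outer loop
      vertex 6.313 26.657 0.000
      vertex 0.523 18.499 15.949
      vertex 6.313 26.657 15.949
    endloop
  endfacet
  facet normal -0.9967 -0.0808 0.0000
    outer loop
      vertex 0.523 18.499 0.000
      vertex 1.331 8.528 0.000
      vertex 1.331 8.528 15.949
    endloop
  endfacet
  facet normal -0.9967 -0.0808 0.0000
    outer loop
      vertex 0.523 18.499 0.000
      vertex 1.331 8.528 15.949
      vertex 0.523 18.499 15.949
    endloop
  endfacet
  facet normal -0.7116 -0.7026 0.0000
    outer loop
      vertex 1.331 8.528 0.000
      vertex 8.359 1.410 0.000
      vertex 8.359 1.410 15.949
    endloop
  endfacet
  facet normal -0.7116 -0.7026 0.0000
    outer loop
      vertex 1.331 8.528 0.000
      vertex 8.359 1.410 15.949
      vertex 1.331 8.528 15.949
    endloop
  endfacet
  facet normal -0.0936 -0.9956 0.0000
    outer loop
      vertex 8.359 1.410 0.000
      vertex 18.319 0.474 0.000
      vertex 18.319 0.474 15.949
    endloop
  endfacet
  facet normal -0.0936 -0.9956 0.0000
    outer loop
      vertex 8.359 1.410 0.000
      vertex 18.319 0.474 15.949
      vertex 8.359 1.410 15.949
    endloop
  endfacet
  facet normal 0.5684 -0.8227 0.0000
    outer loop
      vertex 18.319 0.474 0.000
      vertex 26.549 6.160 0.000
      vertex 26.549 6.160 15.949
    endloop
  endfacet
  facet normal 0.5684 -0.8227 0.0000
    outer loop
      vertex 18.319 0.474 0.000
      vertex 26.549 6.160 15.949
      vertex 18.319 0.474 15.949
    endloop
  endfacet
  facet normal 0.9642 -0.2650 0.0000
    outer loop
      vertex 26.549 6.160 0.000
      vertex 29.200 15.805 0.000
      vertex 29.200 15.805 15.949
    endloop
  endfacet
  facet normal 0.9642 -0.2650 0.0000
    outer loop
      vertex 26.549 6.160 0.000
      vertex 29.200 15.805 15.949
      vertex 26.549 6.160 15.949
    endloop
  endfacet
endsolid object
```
; perimeter-only toolpath
G21 ; units = mm
G90 ; absolute positioning
G28 ; home
; layer 1
G0 Z3.190
G0 X29.200 Y15.805
G1 X25.031 Y24.898
G1 X15.992 Y29.184
G1 X6.313 Y26.657
G1 X0.523 Y18.499
G1 X1.331 Y8.528
G1 X8.359 Y1.410
G1 X18.319 Y0.474
G1 X26.549 Y6.160
G1 X29.200 Y15.805
; layer 2
G0 Z6.380
G0 X29.200 Y15.805
G1 X25.031 Y24.898
G1 X15.992 Y29.184
G1 X6.313 Y26.657
G1 X0.523 Y18.499
G1 X1.331 Y8.528
G1 X8.359 Y1.410
G1 X18.319 Y0.474
G1 X26.549 Y6.160
G1 X29.200 Y15.805
; layer 3
G0 Z9.569
G0 X29.200 Y15.805
G1 X25.031 Y24.898
G1 X15.992 Y29.184
G1 X6.313 Y26.657
G1 X0.523 Y18.499
G1 X1.331 Y8.528
G1 X8.359 Y1.410
G1 X18.319 Y0.474
G1 X26.549 Y6.160
G1 X29.200 Y15.805
; layer 4
G0 Z12.759
G0 X29.200 Y15.805
G1 X25.031 Y24.898
G1 X15.992 Y29.184
G1 X6.313 Y26.657
G1 X0.523 Y18.499
G1 X1.331 Y8.528
G1 X8.359 Y1.410
G1 X18.319 Y0.474
G1 X26.549 Y6.160
G1 X29.200 Y15.805
; layer 5
G0 Z15.949
G0 X29.200 Y15.805
G1 X25.031 Y24.898
G1 X15.992 Y29.184
G1 X6.313 Y26.657
G1 X0.523 Y18.499
G1 X1.331 Y8.528
G1 X8.359 Y1.410
G1 X18.319 Y0.474
G1 X26.549 Y6.160
G1 X29.200 Y15.805
M2 ; end

The solid is a regular 9-sided prism (a cylinder approximated with 9 flat sides), circumscribed radius ≈ 14.6 mm, height ≈ 15.9 mm. Slicing at Δz = 3.190 mm — 5 equal slices spanning the solid's height, so layer i sits at z = i·h/5 — gives 5 non-empty perimeters. Each is a 9-segment closed polygon; G0 lifts to the layer z and rapids to the start vertex, then G1 traces the edges.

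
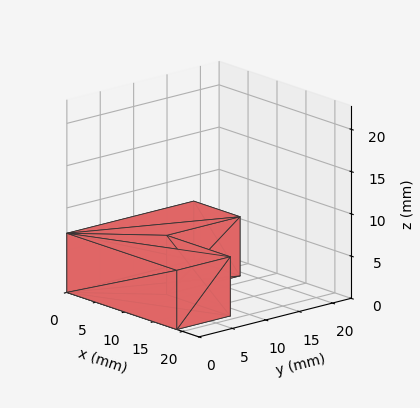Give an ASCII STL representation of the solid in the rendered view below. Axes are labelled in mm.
Reading the render: the shape is an L-shaped prism: outer 19 × 19 mm, arm thicknesses ≈ 8 mm (horizontal) and 8 mm (vertical), extruded 7 mm in z (dimensions read to the nearest mm from the axis ticks). For the STL, each face is triangulated and given an outward normal.

solid part
  facet normal 0.0000 0.0000 -1.0000
    outer loop
      vertex 19.0 8.0 0.0
      vertex 19.0 0.0 0.0
      vertex 0.0 0.0 0.0
    endloop
  endfacet
  facet normal 0.0000 0.0000 -1.0000
    outer loop
      vertex 8.0 8.0 0.0
      vertex 19.0 8.0 0.0
      vertex 0.0 0.0 0.0
    endloop
  endfacet
  facet normal 0.0000 0.0000 -1.0000
    outer loop
      vertex 8.0 19.0 0.0
      vertex 8.0 8.0 0.0
      vertex 0.0 0.0 0.0
    endloop
  endfacet
  facet normal 0.0000 0.0000 -1.0000
    outer loop
      vertex 0.0 19.0 0.0
      vertex 8.0 19.0 0.0
      vertex 0.0 0.0 0.0
    endloop
  endfacet
  facet normal 0.0000 0.0000 1.0000
    outer loop
      vertex 0.0 0.0 7.0
      vertex 19.0 0.0 7.0
      vertex 19.0 8.0 7.0
    endloop
  endfacet
  facet normal 0.0000 0.0000 1.0000
    outer loop
      vertex 0.0 0.0 7.0
      vertex 19.0 8.0 7.0
      vertex 8.0 8.0 7.0
    endloop
  endfacet
  facet normal 0.0000 0.0000 1.0000
    outer loop
      vertex 0.0 0.0 7.0
      vertex 8.0 8.0 7.0
      vertex 8.0 19.0 7.0
    endloop
  endfacet
  facet normal 0.0000 0.0000 1.0000
    outer loop
      vertex 0.0 0.0 7.0
      vertex 8.0 19.0 7.0
      vertex 0.0 19.0 7.0
    endloop
  endfacet
  facet normal 0.0000 -1.0000 0.0000
    outer loop
      vertex 0.0 0.0 0.0
      vertex 19.0 0.0 0.0
      vertex 19.0 0.0 7.0
    endloop
  endfacet
  facet normal 0.0000 -1.0000 0.0000
    outer loop
      vertex 0.0 0.0 0.0
      vertex 19.0 0.0 7.0
      vertex 0.0 0.0 7.0
    endloop
  endfacet
  facet normal 1.0000 0.0000 0.0000
    outer loop
      vertex 19.0 0.0 0.0
      vertex 19.0 8.0 0.0
      vertex 19.0 8.0 7.0
    endloop
  endfacet
  facet normal 1.0000 0.0000 0.0000
    outer loop
      vertex 19.0 0.0 0.0
      vertex 19.0 8.0 7.0
      vertex 19.0 0.0 7.0
    endloop
  endfacet
  facet normal 0.0000 1.0000 0.0000
    outer loop
      vertex 19.0 8.0 0.0
      vertex 8.0 8.0 0.0
      vertex 8.0 8.0 7.0
    endloop
  endfacet
  facet normal 0.0000 1.0000 0.0000
    outer loop
      vertex 19.0 8.0 0.0
      vertex 8.0 8.0 7.0
      vertex 19.0 8.0 7.0
    endloop
  endfacet
  facet normal 1.0000 0.0000 0.0000
    outer loop
      vertex 8.0 8.0 0.0
      vertex 8.0 19.0 0.0
      vertex 8.0 19.0 7.0
    endloop
  endfacet
  facet normal 1.0000 0.0000 0.0000
    outer loop
      vertex 8.0 8.0 0.0
      vertex 8.0 19.0 7.0
      vertex 8.0 8.0 7.0
    endloop
  endfacet
  facet normal 0.0000 1.0000 0.0000
    outer loop
      vertex 8.0 19.0 0.0
      vertex 0.0 19.0 0.0
      vertex 0.0 19.0 7.0
    endloop
  endfacet
  facet normal 0.0000 1.0000 0.0000
    outer loop
      vertex 8.0 19.0 0.0
      vertex 0.0 19.0 7.0
      vertex 8.0 19.0 7.0
    endloop
  endfacet
  facet normal -1.0000 0.0000 0.0000
    outer loop
      vertex 0.0 19.0 0.0
      vertex 0.0 0.0 0.0
      vertex 0.0 0.0 7.0
    endloop
  endfacet
  facet normal -1.0000 0.0000 0.0000
    outer loop
      vertex 0.0 19.0 0.0
      vertex 0.0 0.0 7.0
      vertex 0.0 19.0 7.0
    endloop
  endfacet
endsolid part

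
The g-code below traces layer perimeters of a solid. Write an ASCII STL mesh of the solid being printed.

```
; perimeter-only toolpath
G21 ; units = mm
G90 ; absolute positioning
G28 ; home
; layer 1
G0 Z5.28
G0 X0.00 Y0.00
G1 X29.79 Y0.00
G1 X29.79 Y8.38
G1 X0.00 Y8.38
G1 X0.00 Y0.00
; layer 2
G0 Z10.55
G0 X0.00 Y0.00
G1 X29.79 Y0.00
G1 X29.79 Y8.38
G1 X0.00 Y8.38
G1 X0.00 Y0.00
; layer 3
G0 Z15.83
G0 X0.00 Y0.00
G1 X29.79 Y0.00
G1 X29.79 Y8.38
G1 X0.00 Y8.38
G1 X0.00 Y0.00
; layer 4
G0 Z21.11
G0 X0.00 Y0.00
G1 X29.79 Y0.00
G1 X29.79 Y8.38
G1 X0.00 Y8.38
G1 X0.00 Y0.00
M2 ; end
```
solid part
  facet normal 0.0000 0.0000 -1.0000
    outer loop
      vertex 29.79 8.38 0.00
      vertex 29.79 0.00 0.00
      vertex 0.00 0.00 0.00
    endloop
  endfacet
  facet normal 0.0000 0.0000 -1.0000
    outer loop
      vertex 0.00 8.38 0.00
      vertex 29.79 8.38 0.00
      vertex 0.00 0.00 0.00
    endloop
  endfacet
  facet normal 0.0000 0.0000 1.0000
    outer loop
      vertex 0.00 0.00 21.11
      vertex 29.79 0.00 21.11
      vertex 29.79 8.38 21.11
    endloop
  endfacet
  facet normal 0.0000 0.0000 1.0000
    outer loop
      vertex 0.00 0.00 21.11
      vertex 29.79 8.38 21.11
      vertex 0.00 8.38 21.11
    endloop
  endfacet
  facet normal 0.0000 -1.0000 0.0000
    outer loop
      vertex 0.00 0.00 0.00
      vertex 29.79 0.00 0.00
      vertex 29.79 0.00 21.11
    endloop
  endfacet
  facet normal 0.0000 -1.0000 0.0000
    outer loop
      vertex 0.00 0.00 0.00
      vertex 29.79 0.00 21.11
      vertex 0.00 0.00 21.11
    endloop
  endfacet
  facet normal 0.0000 1.0000 0.0000
    outer loop
      vertex 29.79 8.38 21.11
      vertex 29.79 8.38 0.00
      vertex 0.00 8.38 0.00
    endloop
  endfacet
  facet normal 0.0000 1.0000 0.0000
    outer loop
      vertex 0.00 8.38 21.11
      vertex 29.79 8.38 21.11
      vertex 0.00 8.38 0.00
    endloop
  endfacet
  facet normal -1.0000 0.0000 0.0000
    outer loop
      vertex 0.00 8.38 21.11
      vertex 0.00 8.38 0.00
      vertex 0.00 0.00 0.00
    endloop
  endfacet
  facet normal -1.0000 0.0000 0.0000
    outer loop
      vertex 0.00 0.00 21.11
      vertex 0.00 8.38 21.11
      vertex 0.00 0.00 0.00
    endloop
  endfacet
  facet normal 1.0000 0.0000 0.0000
    outer loop
      vertex 29.79 0.00 0.00
      vertex 29.79 8.38 0.00
      vertex 29.79 8.38 21.11
    endloop
  endfacet
  facet normal 1.0000 0.0000 0.0000
    outer loop
      vertex 29.79 0.00 0.00
      vertex 29.79 8.38 21.11
      vertex 29.79 0.00 21.11
    endloop
  endfacet
endsolid part

The G0 Z moves step by Δz≈5.28 mm. Every layer's G1 loop is the same polygon, so the solid is a straight extrusion of it from z=0 to z≈21.1. Closing with flat bottom and top caps and triangulating gives 12 facets — a rectangular box, roughly 29.8 × 8.38 mm footprint and 21.1 mm tall.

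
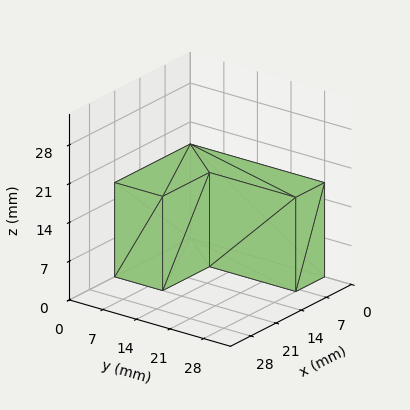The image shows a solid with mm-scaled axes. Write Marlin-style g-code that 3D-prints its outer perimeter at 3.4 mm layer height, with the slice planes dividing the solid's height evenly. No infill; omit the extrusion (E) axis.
Reading the render: the shape is an L-shaped prism: outer 21 × 28 mm, arm thicknesses ≈ 10 mm (horizontal) and 8 mm (vertical), extruded 17 mm in z (dimensions read to the nearest mm from the axis ticks). For the g-code, the solid's height is divided into equal slices at the stated Δz and each level perimeter traced with G1 moves after a G0 lift.

; perimeter-only toolpath
G21 ; units = mm
G90 ; absolute positioning
G28 ; home
; layer 1
G0 Z3.4
G0 X0.0 Y0.0
G1 X21.0 Y0.0
G1 X21.0 Y10.0
G1 X8.0 Y10.0
G1 X8.0 Y28.0
G1 X0.0 Y28.0
G1 X0.0 Y0.0
; layer 2
G0 Z6.8
G0 X0.0 Y0.0
G1 X21.0 Y0.0
G1 X21.0 Y10.0
G1 X8.0 Y10.0
G1 X8.0 Y28.0
G1 X0.0 Y28.0
G1 X0.0 Y0.0
; layer 3
G0 Z10.2
G0 X0.0 Y0.0
G1 X21.0 Y0.0
G1 X21.0 Y10.0
G1 X8.0 Y10.0
G1 X8.0 Y28.0
G1 X0.0 Y28.0
G1 X0.0 Y0.0
; layer 4
G0 Z13.6
G0 X0.0 Y0.0
G1 X21.0 Y0.0
G1 X21.0 Y10.0
G1 X8.0 Y10.0
G1 X8.0 Y28.0
G1 X0.0 Y28.0
G1 X0.0 Y0.0
; layer 5
G0 Z17.0
G0 X0.0 Y0.0
G1 X21.0 Y0.0
G1 X21.0 Y10.0
G1 X8.0 Y10.0
G1 X8.0 Y28.0
G1 X0.0 Y28.0
G1 X0.0 Y0.0
M2 ; end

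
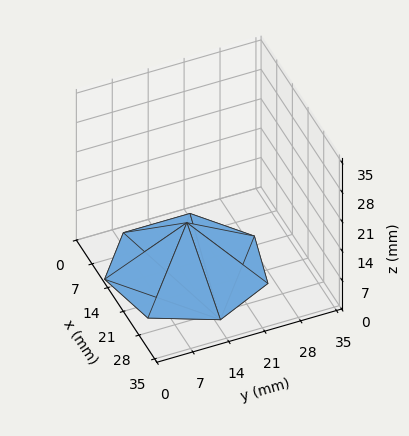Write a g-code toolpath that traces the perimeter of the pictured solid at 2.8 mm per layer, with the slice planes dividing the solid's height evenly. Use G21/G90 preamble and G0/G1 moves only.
Reading the render: the shape is a regular 7-sided pyramid, base circumscribed radius ≈ 15 mm, apex at z ≈ 11 mm (dimensions read to the nearest mm from the axis ticks). For the g-code, the solid's height is divided into equal slices at the stated Δz and each level perimeter traced with G1 moves after a G0 lift.

; perimeter-only toolpath
G21 ; units = mm
G90 ; absolute positioning
G28 ; home
; layer 1
G0 Z2.8
G0 X26.2 Y15.0
G1 X22.0 Y23.8
G1 X12.5 Y26.0
G1 X4.9 Y19.9
G1 X4.9 Y10.1
G1 X12.5 Y4.0
G1 X22.0 Y6.2
G1 X26.2 Y15.0
; layer 2
G0 Z5.5
G0 X22.5 Y15.0
G1 X19.7 Y20.9
G1 X13.3 Y22.3
G1 X8.2 Y18.2
G1 X8.2 Y11.8
G1 X13.3 Y7.7
G1 X19.7 Y9.2
G1 X22.5 Y15.0
; layer 3
G0 Z8.2
G0 X18.8 Y15.0
G1 X17.4 Y17.9
G1 X14.2 Y18.6
G1 X11.6 Y16.6
G1 X11.6 Y13.4
G1 X14.2 Y11.3
G1 X17.4 Y12.1
G1 X18.8 Y15.0
M2 ; end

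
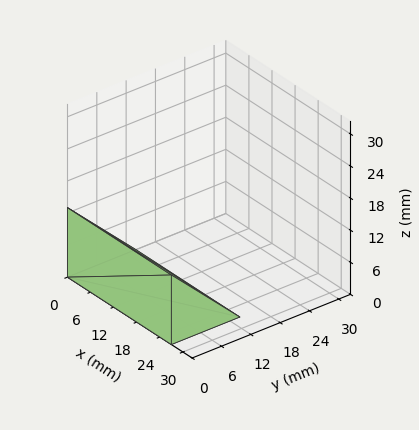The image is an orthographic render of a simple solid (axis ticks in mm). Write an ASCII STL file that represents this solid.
Reading the render: the shape is a wedge (ramp): 27 × 14 mm base, rising to 13 mm along the y=0 edge and sloping linearly to z=0 at y=14 (dimensions read to the nearest mm from the axis ticks). For the STL, each face is triangulated and given an outward normal.

solid part
  facet normal 0.0000 0.0000 -1.0000
    outer loop
      vertex 27.00 14.00 0.00
      vertex 27.00 0.00 0.00
      vertex 0.00 0.00 0.00
    endloop
  endfacet
  facet normal 0.0000 0.0000 -1.0000
    outer loop
      vertex 0.00 14.00 0.00
      vertex 27.00 14.00 0.00
      vertex 0.00 0.00 0.00
    endloop
  endfacet
  facet normal 0.0000 -1.0000 0.0000
    outer loop
      vertex 0.00 0.00 0.00
      vertex 27.00 0.00 0.00
      vertex 27.00 0.00 13.00
    endloop
  endfacet
  facet normal 0.0000 -1.0000 0.0000
    outer loop
      vertex 0.00 0.00 0.00
      vertex 27.00 0.00 13.00
      vertex 0.00 0.00 13.00
    endloop
  endfacet
  facet normal 0.0000 0.6805 0.7328
    outer loop
      vertex 0.00 0.00 13.00
      vertex 27.00 0.00 13.00
      vertex 27.00 14.00 0.00
    endloop
  endfacet
  facet normal 0.0000 0.6805 0.7328
    outer loop
      vertex 0.00 0.00 13.00
      vertex 27.00 14.00 0.00
      vertex 0.00 14.00 0.00
    endloop
  endfacet
  facet normal -1.0000 0.0000 0.0000
    outer loop
      vertex 0.00 0.00 13.00
      vertex 0.00 14.00 0.00
      vertex 0.00 0.00 0.00
    endloop
  endfacet
  facet normal 1.0000 0.0000 0.0000
    outer loop
      vertex 27.00 0.00 0.00
      vertex 27.00 14.00 0.00
      vertex 27.00 0.00 13.00
    endloop
  endfacet
endsolid part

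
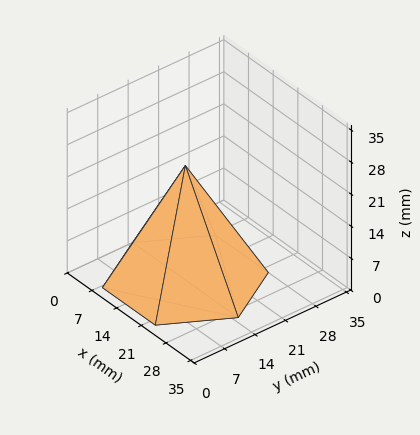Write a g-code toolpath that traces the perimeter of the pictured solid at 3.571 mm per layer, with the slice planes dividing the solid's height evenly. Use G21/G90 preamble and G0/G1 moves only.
Reading the render: the shape is a regular 6-sided pyramid, base circumscribed radius ≈ 15 mm, apex at z ≈ 25 mm (dimensions read to the nearest mm from the axis ticks). For the g-code, the solid's height is divided into equal slices at the stated Δz and each level perimeter traced with G1 moves after a G0 lift.

; perimeter-only toolpath
G21 ; units = mm
G90 ; absolute positioning
G28 ; home
; layer 1
G0 Z3.571
G0 X27.857 Y15.000
G1 X21.429 Y26.134
G1 X8.571 Y26.134
G1 X2.143 Y15.000
G1 X8.571 Y3.866
G1 X21.429 Y3.866
G1 X27.857 Y15.000
; layer 2
G0 Z7.143
G0 X25.714 Y15.000
G1 X20.357 Y24.279
G1 X9.643 Y24.279
G1 X4.286 Y15.000
G1 X9.643 Y5.721
G1 X20.357 Y5.721
G1 X25.714 Y15.000
; layer 3
G0 Z10.714
G0 X23.571 Y15.000
G1 X19.286 Y22.423
G1 X10.714 Y22.423
G1 X6.429 Y15.000
G1 X10.714 Y7.577
G1 X19.286 Y7.577
G1 X23.571 Y15.000
; layer 4
G0 Z14.286
G0 X21.429 Y15.000
G1 X18.214 Y20.567
G1 X11.786 Y20.567
G1 X8.571 Y15.000
G1 X11.786 Y9.433
G1 X18.214 Y9.433
G1 X21.429 Y15.000
; layer 5
G0 Z17.857
G0 X19.286 Y15.000
G1 X17.143 Y18.711
G1 X12.857 Y18.711
G1 X10.714 Y15.000
G1 X12.857 Y11.289
G1 X17.143 Y11.289
G1 X19.286 Y15.000
; layer 6
G0 Z21.429
G0 X17.143 Y15.000
G1 X16.071 Y16.856
G1 X13.929 Y16.856
G1 X12.857 Y15.000
G1 X13.929 Y13.144
G1 X16.071 Y13.144
G1 X17.143 Y15.000
M2 ; end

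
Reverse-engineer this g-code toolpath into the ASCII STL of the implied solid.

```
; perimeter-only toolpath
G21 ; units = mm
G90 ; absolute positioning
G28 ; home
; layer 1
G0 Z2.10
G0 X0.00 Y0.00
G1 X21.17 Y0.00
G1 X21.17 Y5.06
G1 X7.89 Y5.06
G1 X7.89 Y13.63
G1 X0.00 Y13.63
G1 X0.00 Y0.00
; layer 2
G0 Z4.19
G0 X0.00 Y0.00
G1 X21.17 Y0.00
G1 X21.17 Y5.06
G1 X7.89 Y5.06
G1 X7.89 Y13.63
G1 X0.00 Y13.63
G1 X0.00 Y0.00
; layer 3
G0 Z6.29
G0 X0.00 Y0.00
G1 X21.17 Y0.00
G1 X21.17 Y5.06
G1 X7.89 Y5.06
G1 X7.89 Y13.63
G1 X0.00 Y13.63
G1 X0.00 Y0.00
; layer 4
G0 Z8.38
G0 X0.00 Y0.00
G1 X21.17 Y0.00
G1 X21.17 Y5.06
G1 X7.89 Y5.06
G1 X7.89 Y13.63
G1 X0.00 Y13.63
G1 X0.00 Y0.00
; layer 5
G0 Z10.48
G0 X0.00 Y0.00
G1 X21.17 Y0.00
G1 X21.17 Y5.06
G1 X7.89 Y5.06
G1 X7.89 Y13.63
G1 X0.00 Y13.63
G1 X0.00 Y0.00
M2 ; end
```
solid part
  facet normal 0.0000 0.0000 -1.0000
    outer loop
      vertex 21.17 5.06 0.00
      vertex 21.17 0.00 0.00
      vertex 0.00 0.00 0.00
    endloop
  endfacet
  facet normal 0.0000 0.0000 -1.0000
    outer loop
      vertex 7.89 5.06 0.00
      vertex 21.17 5.06 0.00
      vertex 0.00 0.00 0.00
    endloop
  endfacet
  facet normal 0.0000 0.0000 -1.0000
    outer loop
      vertex 7.89 13.63 0.00
      vertex 7.89 5.06 0.00
      vertex 0.00 0.00 0.00
    endloop
  endfacet
  facet normal 0.0000 0.0000 -1.0000
    outer loop
      vertex 0.00 13.63 0.00
      vertex 7.89 13.63 0.00
      vertex 0.00 0.00 0.00
    endloop
  endfacet
  facet normal 0.0000 0.0000 1.0000
    outer loop
      vertex 0.00 0.00 10.48
      vertex 21.17 0.00 10.48
      vertex 21.17 5.06 10.48
    endloop
  endfacet
  facet normal 0.0000 0.0000 1.0000
    outer loop
      vertex 0.00 0.00 10.48
      vertex 21.17 5.06 10.48
      vertex 7.89 5.06 10.48
    endloop
  endfacet
  facet normal 0.0000 0.0000 1.0000
    outer loop
      vertex 0.00 0.00 10.48
      vertex 7.89 5.06 10.48
      vertex 7.89 13.63 10.48
    endloop
  endfacet
  facet normal 0.0000 0.0000 1.0000
    outer loop
      vertex 0.00 0.00 10.48
      vertex 7.89 13.63 10.48
      vertex 0.00 13.63 10.48
    endloop
  endfacet
  facet normal 0.0000 -1.0000 0.0000
    outer loop
      vertex 0.00 0.00 0.00
      vertex 21.17 0.00 0.00
      vertex 21.17 0.00 10.48
    endloop
  endfacet
  facet normal 0.0000 -1.0000 0.0000
    outer loop
      vertex 0.00 0.00 0.00
      vertex 21.17 0.00 10.48
      vertex 0.00 0.00 10.48
    endloop
  endfacet
  facet normal 1.0000 0.0000 0.0000
    outer loop
      vertex 21.17 0.00 0.00
      vertex 21.17 5.06 0.00
      vertex 21.17 5.06 10.48
    endloop
  endfacet
  facet normal 1.0000 0.0000 0.0000
    outer loop
      vertex 21.17 0.00 0.00
      vertex 21.17 5.06 10.48
      vertex 21.17 0.00 10.48
    endloop
  endfacet
  facet normal 0.0000 1.0000 0.0000
    outer loop
      vertex 21.17 5.06 0.00
      vertex 7.89 5.06 0.00
      vertex 7.89 5.06 10.48
    endloop
  endfacet
  facet normal 0.0000 1.0000 0.0000
    outer loop
      vertex 21.17 5.06 0.00
      vertex 7.89 5.06 10.48
      vertex 21.17 5.06 10.48
    endloop
  endfacet
  facet normal 1.0000 0.0000 0.0000
    outer loop
      vertex 7.89 5.06 0.00
      vertex 7.89 13.63 0.00
      vertex 7.89 13.63 10.48
    endloop
  endfacet
  facet normal 1.0000 0.0000 0.0000
    outer loop
      vertex 7.89 5.06 0.00
      vertex 7.89 13.63 10.48
      vertex 7.89 5.06 10.48
    endloop
  endfacet
  facet normal 0.0000 1.0000 0.0000
    outer loop
      vertex 7.89 13.63 0.00
      vertex 0.00 13.63 0.00
      vertex 0.00 13.63 10.48
    endloop
  endfacet
  facet normal 0.0000 1.0000 0.0000
    outer loop
      vertex 7.89 13.63 0.00
      vertex 0.00 13.63 10.48
      vertex 7.89 13.63 10.48
    endloop
  endfacet
  facet normal -1.0000 0.0000 0.0000
    outer loop
      vertex 0.00 13.63 0.00
      vertex 0.00 0.00 0.00
      vertex 0.00 0.00 10.48
    endloop
  endfacet
  facet normal -1.0000 0.0000 0.0000
    outer loop
      vertex 0.00 13.63 0.00
      vertex 0.00 0.00 10.48
      vertex 0.00 13.63 10.48
    endloop
  endfacet
endsolid part

The G0 Z moves step by Δz≈2.10 mm. Every layer's G1 loop is the same polygon, so the solid is a straight extrusion of it from z=0 to z≈10.5. Closing with flat bottom and top caps and triangulating gives 20 facets — an L-shaped prism: outer 21.2 × 13.6 mm, arm thicknesses ≈ 5.06 mm (horizontal) and 7.89 mm (vertical), extruded 10.5 mm in z.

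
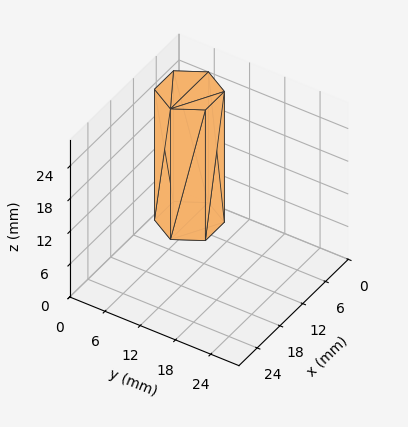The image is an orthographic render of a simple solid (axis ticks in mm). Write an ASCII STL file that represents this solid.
Reading the render: the shape is a regular 6-sided prism (a cylinder approximated with 6 flat sides), circumscribed radius ≈ 5 mm, height ≈ 24 mm (dimensions read to the nearest mm from the axis ticks). For the STL, each face is triangulated and given an outward normal.

solid part
  facet normal 0.0000 0.0000 -1.0000
    outer loop
      vertex 2.50 9.33 0.00
      vertex 7.50 9.33 0.00
      vertex 10.00 5.00 0.00
    endloop
  endfacet
  facet normal 0.0000 0.0000 -1.0000
    outer loop
      vertex 0.00 5.00 0.00
      vertex 2.50 9.33 0.00
      vertex 10.00 5.00 0.00
    endloop
  endfacet
  facet normal 0.0000 0.0000 -1.0000
    outer loop
      vertex 2.50 0.67 0.00
      vertex 0.00 5.00 0.00
      vertex 10.00 5.00 0.00
    endloop
  endfacet
  facet normal 0.0000 0.0000 -1.0000
    outer loop
      vertex 7.50 0.67 0.00
      vertex 2.50 0.67 0.00
      vertex 10.00 5.00 0.00
    endloop
  endfacet
  facet normal 0.0000 0.0000 1.0000
    outer loop
      vertex 10.00 5.00 24.00
      vertex 7.50 9.33 24.00
      vertex 2.50 9.33 24.00
    endloop
  endfacet
  facet normal 0.0000 0.0000 1.0000
    outer loop
      vertex 10.00 5.00 24.00
      vertex 2.50 9.33 24.00
      vertex 0.00 5.00 24.00
    endloop
  endfacet
  facet normal 0.0000 0.0000 1.0000
    outer loop
      vertex 10.00 5.00 24.00
      vertex 0.00 5.00 24.00
      vertex 2.50 0.67 24.00
    endloop
  endfacet
  facet normal 0.0000 0.0000 1.0000
    outer loop
      vertex 10.00 5.00 24.00
      vertex 2.50 0.67 24.00
      vertex 7.50 0.67 24.00
    endloop
  endfacet
  facet normal 0.8660 0.5000 0.0000
    outer loop
      vertex 10.00 5.00 0.00
      vertex 7.50 9.33 0.00
      vertex 7.50 9.33 24.00
    endloop
  endfacet
  facet normal 0.8660 0.5000 0.0000
    outer loop
      vertex 10.00 5.00 0.00
      vertex 7.50 9.33 24.00
      vertex 10.00 5.00 24.00
    endloop
  endfacet
  facet normal 0.0000 1.0000 0.0000
    outer loop
      vertex 7.50 9.33 0.00
      vertex 2.50 9.33 0.00
      vertex 2.50 9.33 24.00
    endloop
  endfacet
  facet normal 0.0000 1.0000 0.0000
    outer loop
      vertex 7.50 9.33 0.00
      vertex 2.50 9.33 24.00
      vertex 7.50 9.33 24.00
    endloop
  endfacet
  facet normal -0.8660 0.5000 0.0000
    outer loop
      vertex 2.50 9.33 0.00
      vertex 0.00 5.00 0.00
      vertex 0.00 5.00 24.00
    endloop
  endfacet
  facet normal -0.8660 0.5000 0.0000
    outer loop
      vertex 2.50 9.33 0.00
      vertex 0.00 5.00 24.00
      vertex 2.50 9.33 24.00
    endloop
  endfacet
  facet normal -0.8660 -0.5000 0.0000
    outer loop
      vertex 0.00 5.00 0.00
      vertex 2.50 0.67 0.00
      vertex 2.50 0.67 24.00
    endloop
  endfacet
  facet normal -0.8660 -0.5000 0.0000
    outer loop
      vertex 0.00 5.00 0.00
      vertex 2.50 0.67 24.00
      vertex 0.00 5.00 24.00
    endloop
  endfacet
  facet normal 0.0000 -1.0000 0.0000
    outer loop
      vertex 2.50 0.67 0.00
      vertex 7.50 0.67 0.00
      vertex 7.50 0.67 24.00
    endloop
  endfacet
  facet normal 0.0000 -1.0000 0.0000
    outer loop
      vertex 2.50 0.67 0.00
      vertex 7.50 0.67 24.00
      vertex 2.50 0.67 24.00
    endloop
  endfacet
  facet normal 0.8660 -0.5000 0.0000
    outer loop
      vertex 7.50 0.67 0.00
      vertex 10.00 5.00 0.00
      vertex 10.00 5.00 24.00
    endloop
  endfacet
  facet normal 0.8660 -0.5000 0.0000
    outer loop
      vertex 7.50 0.67 0.00
      vertex 10.00 5.00 24.00
      vertex 7.50 0.67 24.00
    endloop
  endfacet
endsolid part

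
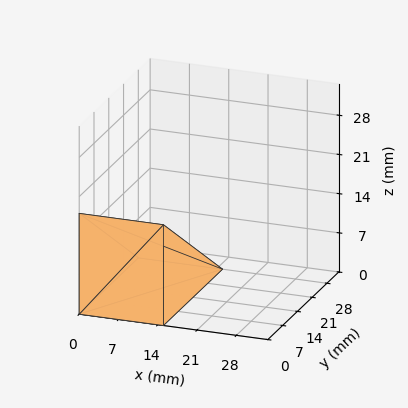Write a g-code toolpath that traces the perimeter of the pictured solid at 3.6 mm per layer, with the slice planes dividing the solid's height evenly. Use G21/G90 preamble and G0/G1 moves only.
Reading the render: the shape is a wedge (ramp): 15 × 28 mm base, rising to 18 mm along the y=0 edge and sloping linearly to z=0 at y=28 (dimensions read to the nearest mm from the axis ticks). For the g-code, the solid's height is divided into equal slices at the stated Δz and each level perimeter traced with G1 moves after a G0 lift.

; perimeter-only toolpath
G21 ; units = mm
G90 ; absolute positioning
G28 ; home
; layer 1
G0 Z3.6
G0 X0.0 Y0.0
G1 X15.0 Y0.0
G1 X15.0 Y22.4
G1 X0.0 Y22.4
G1 X0.0 Y0.0
; layer 2
G0 Z7.2
G0 X0.0 Y0.0
G1 X15.0 Y0.0
G1 X15.0 Y16.8
G1 X0.0 Y16.8
G1 X0.0 Y0.0
; layer 3
G0 Z10.8
G0 X0.0 Y0.0
G1 X15.0 Y0.0
G1 X15.0 Y11.2
G1 X0.0 Y11.2
G1 X0.0 Y0.0
; layer 4
G0 Z14.4
G0 X0.0 Y0.0
G1 X15.0 Y0.0
G1 X15.0 Y5.6
G1 X0.0 Y5.6
G1 X0.0 Y0.0
M2 ; end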